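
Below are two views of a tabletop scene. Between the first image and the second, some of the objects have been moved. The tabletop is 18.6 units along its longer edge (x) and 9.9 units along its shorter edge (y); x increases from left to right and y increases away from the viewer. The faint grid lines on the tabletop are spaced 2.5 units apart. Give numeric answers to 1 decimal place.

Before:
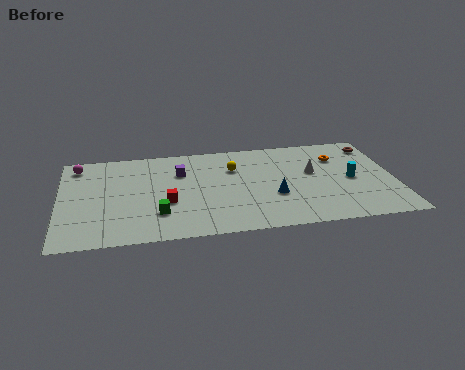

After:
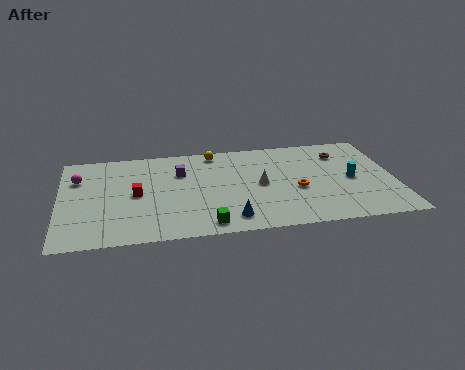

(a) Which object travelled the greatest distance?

the orange torus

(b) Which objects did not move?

the purple cube and the cyan cylinder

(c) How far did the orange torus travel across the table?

4.0

The orange torus moved from about (15.6, 7.2) to (13.1, 4.1), a distance of √(2.5² + 3.1²) ≈ 4.0.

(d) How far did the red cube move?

2.0

From (5.9, 3.8) to (4.2, 4.9), the red cube covered √(1.7² + 1.1²) ≈ 2.0 units.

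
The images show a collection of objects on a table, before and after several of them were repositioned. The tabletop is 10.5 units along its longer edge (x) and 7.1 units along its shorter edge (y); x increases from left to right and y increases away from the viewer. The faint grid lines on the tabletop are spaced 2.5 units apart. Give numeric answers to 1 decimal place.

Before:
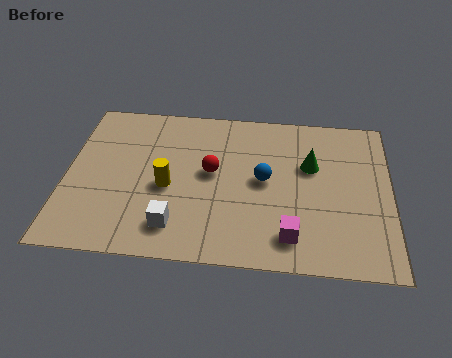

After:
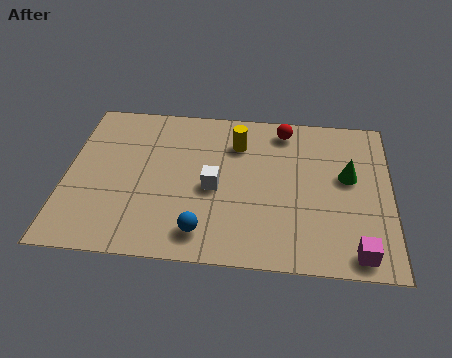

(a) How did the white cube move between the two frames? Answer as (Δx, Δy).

(1.2, 1.8)

The white cube started near (3.6, 1.4) and ended near (4.8, 3.2).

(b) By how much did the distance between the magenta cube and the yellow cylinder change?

+1.6

Before: roughly 4.4 units apart; after: 6.0. That's 1.6 units further apart.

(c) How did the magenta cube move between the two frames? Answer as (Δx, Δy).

(2.1, -0.5)

The magenta cube was at about (7.3, 1.3) and moved to about (9.4, 0.8).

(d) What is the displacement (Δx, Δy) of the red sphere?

(2.3, 2.2)

The red sphere started near (4.7, 3.9) and ended near (7.0, 6.1).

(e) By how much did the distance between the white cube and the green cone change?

-0.9

The distance was about 5.3 in the first image and 4.4 in the second, so they moved 0.9 units closer together.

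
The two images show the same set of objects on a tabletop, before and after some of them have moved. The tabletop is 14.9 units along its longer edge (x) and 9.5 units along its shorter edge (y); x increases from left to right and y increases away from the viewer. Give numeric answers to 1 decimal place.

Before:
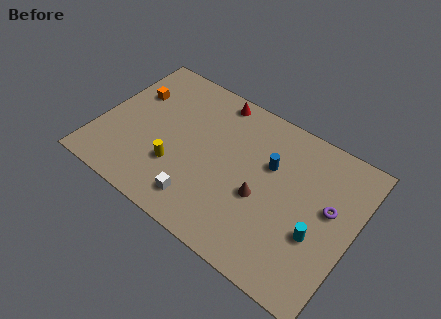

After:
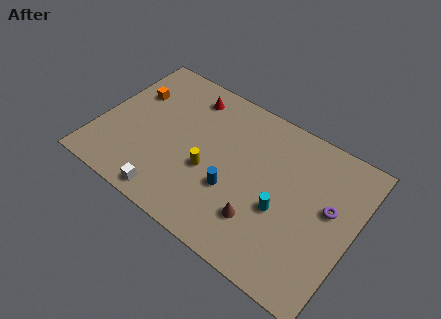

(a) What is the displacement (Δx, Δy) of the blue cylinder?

(-1.7, -2.7)

The blue cylinder started near (9.8, 6.1) and ended near (8.1, 3.4).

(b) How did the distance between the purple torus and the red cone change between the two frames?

+1.2

The distance was about 7.9 in the first image and 9.1 in the second, so they moved 1.2 units further apart.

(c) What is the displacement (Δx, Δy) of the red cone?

(-1.5, -0.6)

From the two frames, the red cone sits at roughly (6.1, 8.5) before and (4.6, 7.9) after.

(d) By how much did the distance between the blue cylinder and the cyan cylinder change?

-1.3

Before: roughly 4.1 units apart; after: 2.8. That's 1.3 units closer together.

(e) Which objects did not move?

the purple torus and the orange cube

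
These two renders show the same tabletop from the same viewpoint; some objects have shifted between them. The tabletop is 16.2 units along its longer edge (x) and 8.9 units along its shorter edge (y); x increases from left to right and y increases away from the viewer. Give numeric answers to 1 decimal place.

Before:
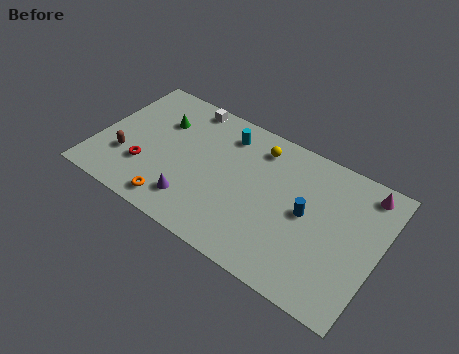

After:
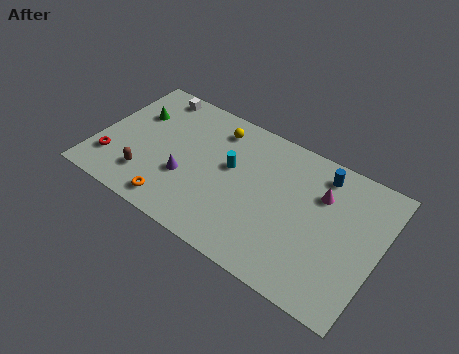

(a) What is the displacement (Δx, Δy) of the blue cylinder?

(0.4, 2.9)

From the two frames, the blue cylinder sits at roughly (12.1, 4.6) before and (12.5, 7.5) after.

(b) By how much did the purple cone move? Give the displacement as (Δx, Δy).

(-0.7, 1.3)

The purple cone was at about (6.0, 1.9) and moved to about (5.3, 3.2).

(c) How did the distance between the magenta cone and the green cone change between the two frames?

-0.9

The distance was about 11.8 in the first image and 10.9 in the second, so they moved 0.9 units closer together.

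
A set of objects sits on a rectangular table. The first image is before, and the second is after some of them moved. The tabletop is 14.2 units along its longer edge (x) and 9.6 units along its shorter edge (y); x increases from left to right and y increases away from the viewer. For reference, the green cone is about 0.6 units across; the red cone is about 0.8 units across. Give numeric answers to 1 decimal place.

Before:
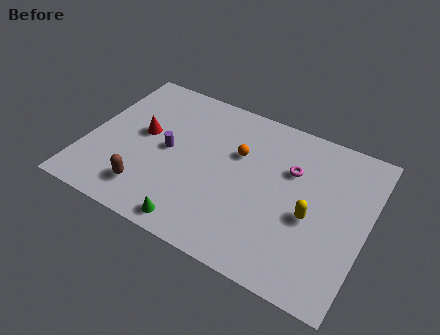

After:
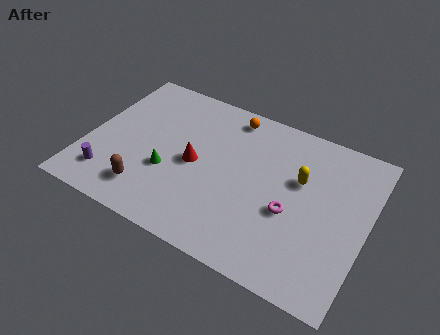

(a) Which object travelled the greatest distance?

the purple cylinder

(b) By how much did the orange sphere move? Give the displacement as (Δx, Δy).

(-0.7, 2.2)

From the two frames, the orange sphere sits at roughly (7.5, 6.2) before and (6.8, 8.4) after.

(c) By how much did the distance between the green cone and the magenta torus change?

-0.6

The distance was about 6.8 in the first image and 6.2 in the second, so they moved 0.6 units closer together.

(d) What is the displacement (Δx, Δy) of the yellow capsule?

(-0.8, 1.9)

The yellow capsule was at about (11.5, 4.1) and moved to about (10.7, 6.0).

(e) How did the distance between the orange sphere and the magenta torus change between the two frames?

+3.1

Before: roughly 2.7 units apart; after: 5.8. That's 3.1 units further apart.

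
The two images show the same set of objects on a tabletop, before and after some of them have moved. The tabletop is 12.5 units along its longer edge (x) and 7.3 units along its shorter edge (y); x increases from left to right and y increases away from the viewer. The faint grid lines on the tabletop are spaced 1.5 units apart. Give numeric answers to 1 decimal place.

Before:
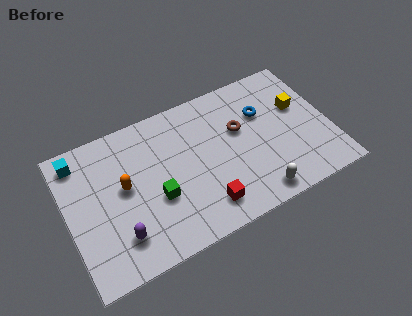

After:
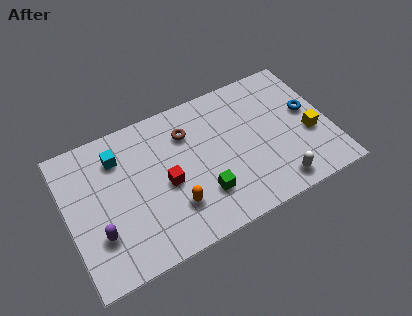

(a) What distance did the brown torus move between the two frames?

2.6

From (8.3, 4.5) to (5.9, 5.4), the brown torus covered √(2.4² + 0.9²) ≈ 2.6 units.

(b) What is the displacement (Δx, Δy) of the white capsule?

(1.0, 0.1)

From the two frames, the white capsule sits at roughly (8.6, 0.9) before and (9.6, 1.0) after.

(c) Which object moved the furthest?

the orange capsule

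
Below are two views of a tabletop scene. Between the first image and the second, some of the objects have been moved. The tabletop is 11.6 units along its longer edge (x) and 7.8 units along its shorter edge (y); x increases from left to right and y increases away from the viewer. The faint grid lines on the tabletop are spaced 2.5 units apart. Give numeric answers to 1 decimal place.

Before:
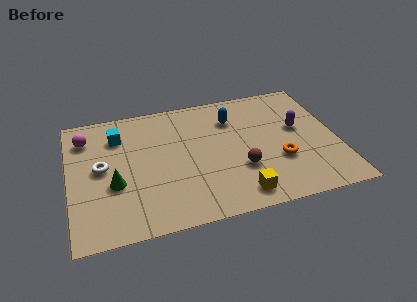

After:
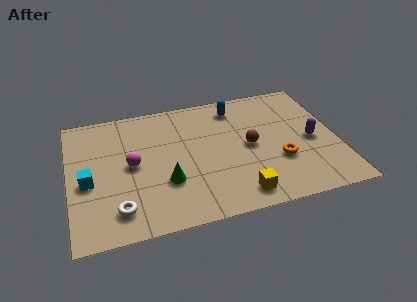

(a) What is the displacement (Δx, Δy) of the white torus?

(0.6, -2.6)

The white torus was at about (1.4, 4.1) and moved to about (2.0, 1.5).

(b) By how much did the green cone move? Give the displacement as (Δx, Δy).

(2.2, -0.4)

The green cone started near (1.9, 3.0) and ended near (4.1, 2.6).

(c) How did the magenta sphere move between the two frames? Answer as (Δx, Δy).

(1.9, -2.1)

The magenta sphere was at about (0.8, 6.1) and moved to about (2.7, 4.0).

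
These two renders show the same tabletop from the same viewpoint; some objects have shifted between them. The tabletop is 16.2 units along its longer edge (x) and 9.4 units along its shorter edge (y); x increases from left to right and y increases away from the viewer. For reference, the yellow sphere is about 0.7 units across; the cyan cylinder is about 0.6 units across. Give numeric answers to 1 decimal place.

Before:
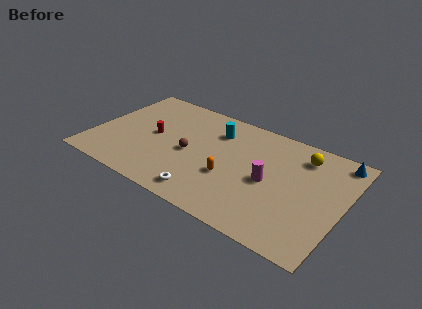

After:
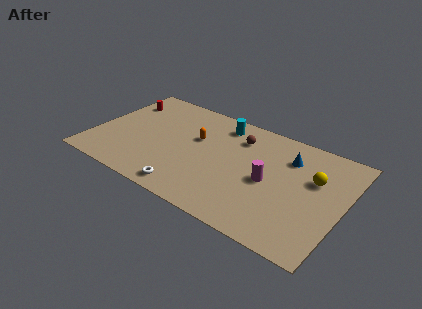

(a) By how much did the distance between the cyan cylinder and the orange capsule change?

-1.4

The distance was about 3.9 in the first image and 2.5 in the second, so they moved 1.4 units closer together.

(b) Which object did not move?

the magenta cylinder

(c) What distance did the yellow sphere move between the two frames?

1.9

From (13.2, 7.6) to (14.2, 6.0), the yellow sphere covered √(1.0² + 1.6²) ≈ 1.9 units.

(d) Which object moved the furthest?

the brown sphere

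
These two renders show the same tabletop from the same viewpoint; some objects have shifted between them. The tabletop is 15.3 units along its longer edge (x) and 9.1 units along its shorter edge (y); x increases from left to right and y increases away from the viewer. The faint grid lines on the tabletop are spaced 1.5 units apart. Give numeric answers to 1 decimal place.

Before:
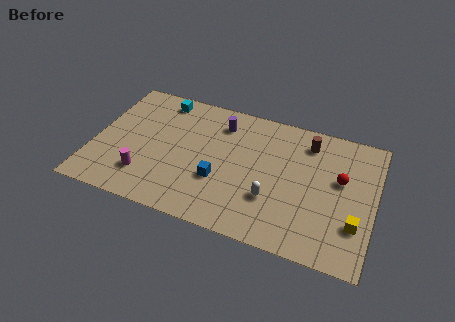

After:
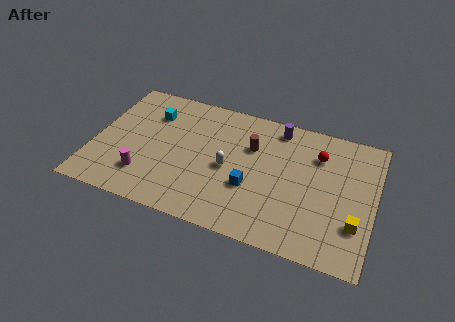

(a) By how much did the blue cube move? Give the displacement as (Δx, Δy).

(1.7, 0.1)

The blue cube started near (7.0, 3.2) and ended near (8.7, 3.3).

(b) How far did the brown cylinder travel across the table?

3.3

The brown cylinder was near (11.5, 7.4) before and (8.5, 6.1) after, so it travelled √(3.0² + 1.3²) ≈ 3.3 units.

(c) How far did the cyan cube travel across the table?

1.3

From (3.3, 7.9) to (2.9, 6.7), the cyan cube covered √(0.4² + 1.2²) ≈ 1.3 units.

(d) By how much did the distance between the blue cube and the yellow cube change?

-1.7

They were about 7.4 units apart before and 5.7 after — 1.7 units closer together.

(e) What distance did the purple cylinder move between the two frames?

3.2

The purple cylinder was near (6.7, 7.2) before and (9.8, 7.9) after, so it travelled √(3.1² + 0.7²) ≈ 3.2 units.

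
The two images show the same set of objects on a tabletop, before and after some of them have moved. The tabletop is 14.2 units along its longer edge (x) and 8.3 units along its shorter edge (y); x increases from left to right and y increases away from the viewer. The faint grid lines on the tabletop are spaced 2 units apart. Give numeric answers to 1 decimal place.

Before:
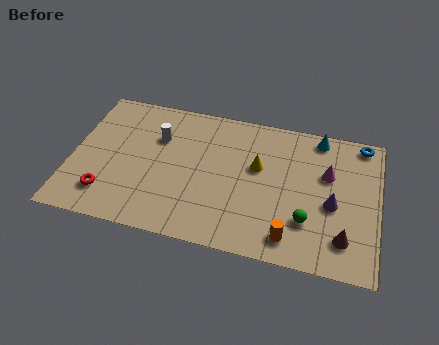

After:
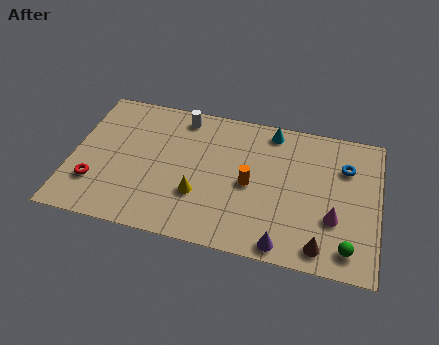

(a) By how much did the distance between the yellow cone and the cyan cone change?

+1.9

They were about 3.6 units apart before and 5.5 after — 1.9 units further apart.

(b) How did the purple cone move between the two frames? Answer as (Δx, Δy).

(-2.1, -2.8)

From the two frames, the purple cone sits at roughly (12.1, 3.6) before and (10.0, 0.8) after.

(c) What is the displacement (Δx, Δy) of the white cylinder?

(1.0, 1.5)

The white cylinder was at about (3.9, 5.7) and moved to about (4.9, 7.2).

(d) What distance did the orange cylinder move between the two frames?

3.3

From (10.3, 1.3) to (8.3, 3.9), the orange cylinder covered √(2.0² + 2.6²) ≈ 3.3 units.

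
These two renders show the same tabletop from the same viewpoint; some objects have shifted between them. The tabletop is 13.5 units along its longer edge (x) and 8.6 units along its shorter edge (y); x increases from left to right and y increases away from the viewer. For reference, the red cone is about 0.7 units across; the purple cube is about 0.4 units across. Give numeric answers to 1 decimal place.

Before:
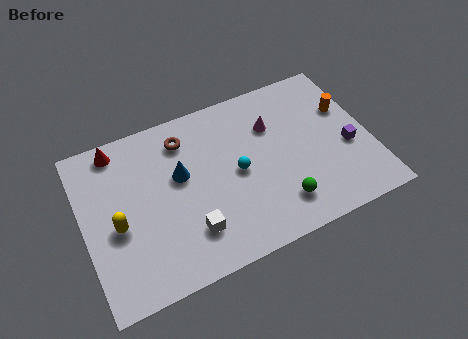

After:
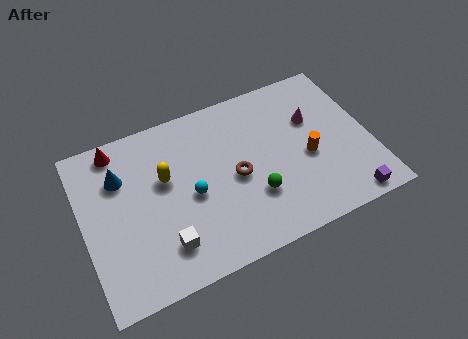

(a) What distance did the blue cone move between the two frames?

2.9

The blue cone moved from about (4.6, 5.1) to (1.9, 6.1), a distance of √(2.7² + 1.0²) ≈ 2.9.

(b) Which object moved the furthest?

the brown torus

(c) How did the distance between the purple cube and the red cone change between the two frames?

+0.9

Before: roughly 11.3 units apart; after: 12.2. That's 0.9 units further apart.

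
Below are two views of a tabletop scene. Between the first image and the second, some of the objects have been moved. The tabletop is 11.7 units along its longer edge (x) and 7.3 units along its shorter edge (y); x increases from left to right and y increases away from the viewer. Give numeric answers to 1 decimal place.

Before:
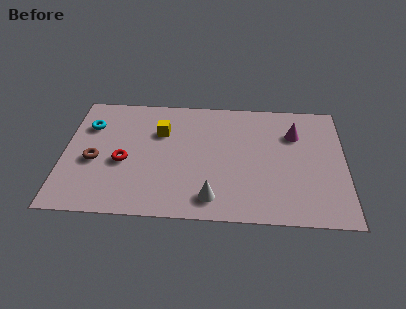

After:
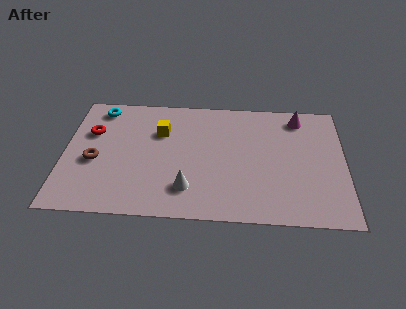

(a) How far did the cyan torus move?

1.2

The cyan torus moved from about (1.0, 5.2) to (1.4, 6.3), a distance of √(0.4² + 1.1²) ≈ 1.2.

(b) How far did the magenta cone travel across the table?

1.0

From (9.6, 5.2) to (9.8, 6.2), the magenta cone covered √(0.2² + 1.0²) ≈ 1.0 units.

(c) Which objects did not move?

the yellow cube and the brown torus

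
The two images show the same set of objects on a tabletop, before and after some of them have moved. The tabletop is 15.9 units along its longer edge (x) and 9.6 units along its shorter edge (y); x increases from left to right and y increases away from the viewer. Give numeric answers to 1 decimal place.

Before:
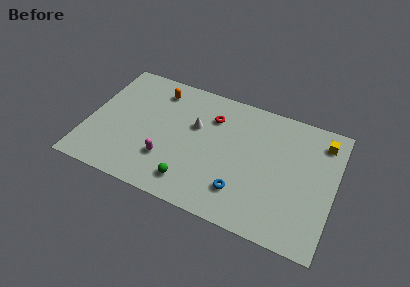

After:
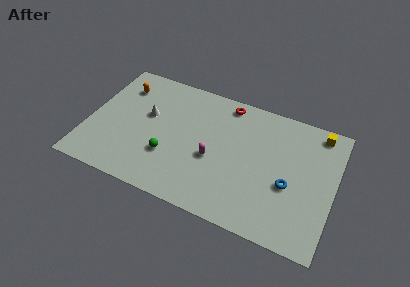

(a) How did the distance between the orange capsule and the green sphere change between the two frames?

-1.2

They were about 6.8 units apart before and 5.6 after — 1.2 units closer together.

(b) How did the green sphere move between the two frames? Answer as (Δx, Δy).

(-1.6, 1.4)

The green sphere started near (7.0, 1.7) and ended near (5.4, 3.1).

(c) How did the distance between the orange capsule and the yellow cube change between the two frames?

+2.0

They were about 10.8 units apart before and 12.8 after — 2.0 units further apart.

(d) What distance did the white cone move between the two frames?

3.1

From (6.8, 6.0) to (3.7, 5.7), the white cone covered √(3.1² + 0.3²) ≈ 3.1 units.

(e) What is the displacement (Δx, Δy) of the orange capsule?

(-2.3, -0.5)

The orange capsule started near (4.1, 7.9) and ended near (1.8, 7.4).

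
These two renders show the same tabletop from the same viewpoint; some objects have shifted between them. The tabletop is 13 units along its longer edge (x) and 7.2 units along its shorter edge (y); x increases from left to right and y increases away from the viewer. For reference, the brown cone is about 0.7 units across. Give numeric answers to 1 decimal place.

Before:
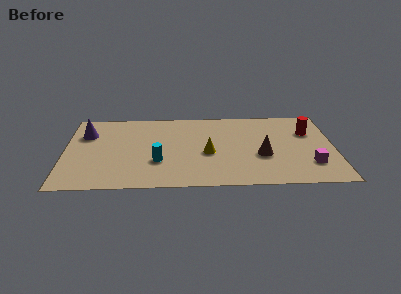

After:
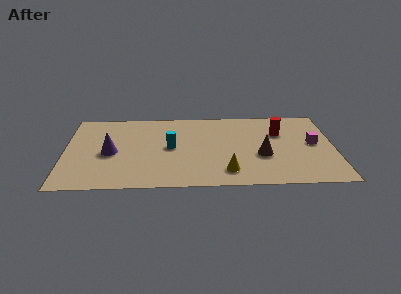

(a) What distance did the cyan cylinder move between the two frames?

1.4

The cyan cylinder was near (4.5, 2.4) before and (5.1, 3.7) after, so it travelled √(0.6² + 1.3²) ≈ 1.4 units.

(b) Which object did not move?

the brown cone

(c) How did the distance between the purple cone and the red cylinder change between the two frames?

-2.4

Before: roughly 10.8 units apart; after: 8.4. That's 2.4 units closer together.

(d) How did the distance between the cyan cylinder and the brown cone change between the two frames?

-0.5

The distance was about 5.0 in the first image and 4.5 in the second, so they moved 0.5 units closer together.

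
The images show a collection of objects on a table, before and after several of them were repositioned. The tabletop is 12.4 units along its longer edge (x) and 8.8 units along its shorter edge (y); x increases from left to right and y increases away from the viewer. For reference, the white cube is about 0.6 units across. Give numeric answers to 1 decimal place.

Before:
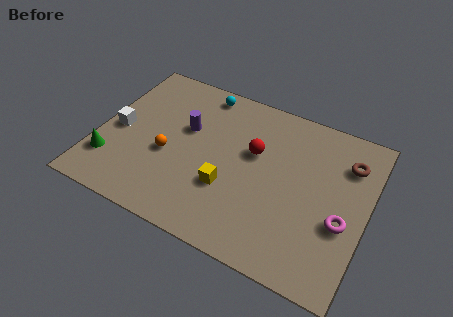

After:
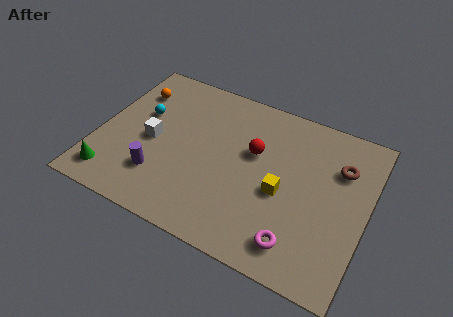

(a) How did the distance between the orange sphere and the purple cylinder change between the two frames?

+2.8

Before: roughly 1.9 units apart; after: 4.7. That's 2.8 units further apart.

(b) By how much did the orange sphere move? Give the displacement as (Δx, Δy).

(-2.1, 3.0)

From the two frames, the orange sphere sits at roughly (3.3, 3.6) before and (1.2, 6.6) after.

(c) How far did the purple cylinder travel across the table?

3.2

The purple cylinder moved from about (3.9, 5.4) to (3.1, 2.3), a distance of √(0.8² + 3.1²) ≈ 3.2.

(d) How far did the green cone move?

0.8

The green cone moved from about (0.8, 2.2) to (1.0, 1.4), a distance of √(0.2² + 0.8²) ≈ 0.8.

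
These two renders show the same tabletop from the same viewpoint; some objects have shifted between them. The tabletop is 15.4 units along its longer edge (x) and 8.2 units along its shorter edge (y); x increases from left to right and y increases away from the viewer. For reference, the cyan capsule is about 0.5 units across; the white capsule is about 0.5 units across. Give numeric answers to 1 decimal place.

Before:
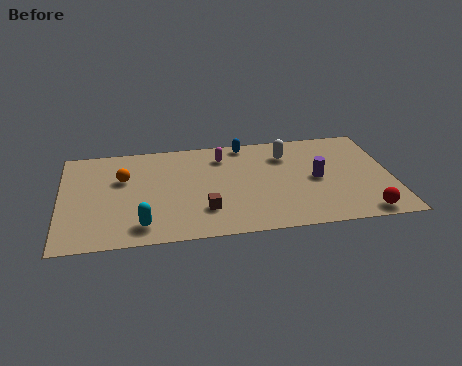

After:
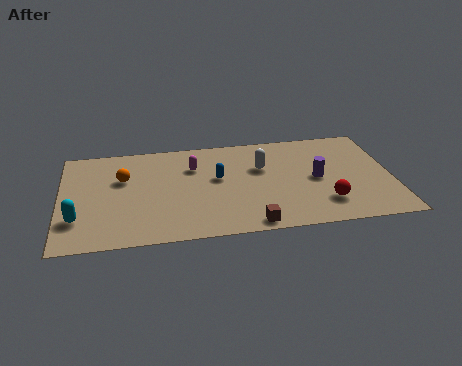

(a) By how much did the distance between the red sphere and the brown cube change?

-3.7

The distance was about 7.4 in the first image and 3.7 in the second, so they moved 3.7 units closer together.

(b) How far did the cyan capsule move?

3.0

From (3.7, 1.4) to (0.8, 2.3), the cyan capsule covered √(2.9² + 0.9²) ≈ 3.0 units.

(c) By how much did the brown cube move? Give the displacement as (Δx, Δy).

(2.1, -1.4)

From the two frames, the brown cube sits at roughly (6.6, 2.2) before and (8.7, 0.8) after.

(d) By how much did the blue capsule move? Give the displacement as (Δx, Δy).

(-1.4, -2.7)

The blue capsule started near (8.7, 7.4) and ended near (7.3, 4.7).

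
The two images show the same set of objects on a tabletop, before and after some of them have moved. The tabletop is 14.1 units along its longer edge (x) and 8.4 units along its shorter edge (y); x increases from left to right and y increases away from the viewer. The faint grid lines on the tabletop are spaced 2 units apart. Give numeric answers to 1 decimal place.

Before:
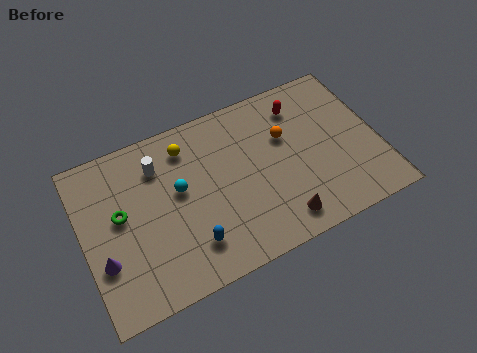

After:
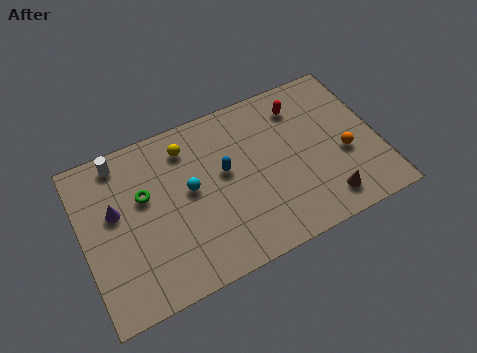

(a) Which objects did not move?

the red capsule and the yellow sphere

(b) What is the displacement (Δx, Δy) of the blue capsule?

(2.0, 2.9)

From the two frames, the blue capsule sits at roughly (4.8, 1.9) before and (6.8, 4.8) after.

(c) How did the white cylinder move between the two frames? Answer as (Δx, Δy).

(-1.7, 1.0)

From the two frames, the white cylinder sits at roughly (3.8, 6.4) before and (2.1, 7.4) after.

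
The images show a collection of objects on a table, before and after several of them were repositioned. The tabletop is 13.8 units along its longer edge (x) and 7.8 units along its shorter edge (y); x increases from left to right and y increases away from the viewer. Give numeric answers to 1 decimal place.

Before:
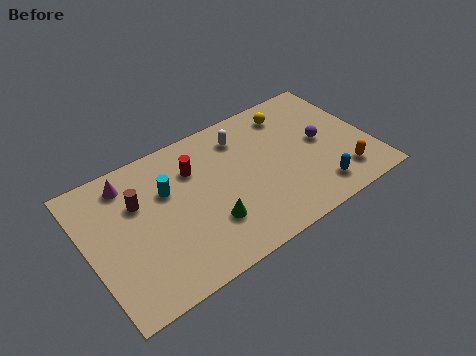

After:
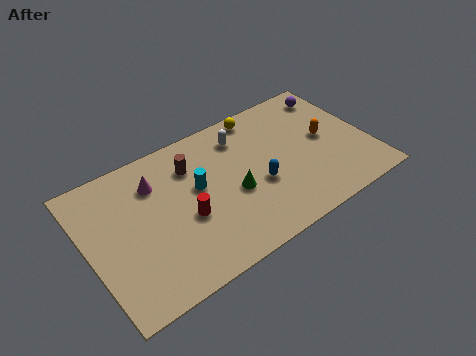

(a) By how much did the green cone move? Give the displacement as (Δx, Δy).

(1.4, 1.0)

The green cone was at about (5.6, 2.3) and moved to about (7.0, 3.3).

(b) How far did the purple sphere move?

2.8

From (11.5, 4.0) to (12.7, 6.5), the purple sphere covered √(1.2² + 2.5²) ≈ 2.8 units.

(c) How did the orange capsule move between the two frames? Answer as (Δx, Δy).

(-0.3, 2.5)

From the two frames, the orange capsule sits at roughly (12.1, 1.6) before and (11.8, 4.1) after.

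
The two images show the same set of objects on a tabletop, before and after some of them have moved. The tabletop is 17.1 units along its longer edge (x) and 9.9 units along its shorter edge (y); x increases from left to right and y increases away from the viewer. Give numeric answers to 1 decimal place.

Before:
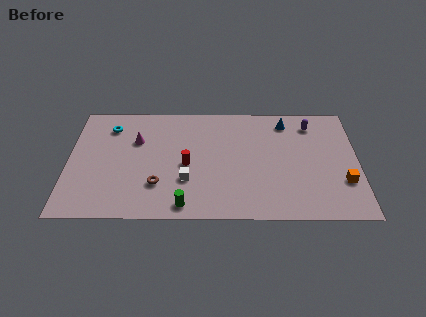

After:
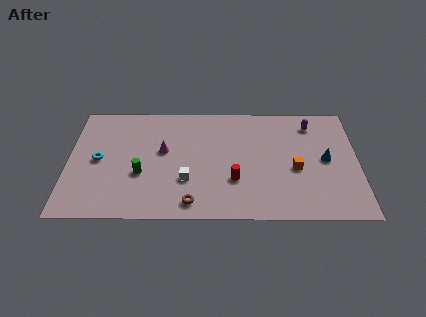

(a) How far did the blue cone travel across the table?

4.0

From (12.9, 8.3) to (15.2, 5.0), the blue cone covered √(2.3² + 3.3²) ≈ 4.0 units.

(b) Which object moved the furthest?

the blue cone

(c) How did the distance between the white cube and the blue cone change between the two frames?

+0.6

They were about 7.8 units apart before and 8.4 after — 0.6 units further apart.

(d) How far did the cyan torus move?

3.0

From (2.4, 7.8) to (1.8, 4.9), the cyan torus covered √(0.6² + 2.9²) ≈ 3.0 units.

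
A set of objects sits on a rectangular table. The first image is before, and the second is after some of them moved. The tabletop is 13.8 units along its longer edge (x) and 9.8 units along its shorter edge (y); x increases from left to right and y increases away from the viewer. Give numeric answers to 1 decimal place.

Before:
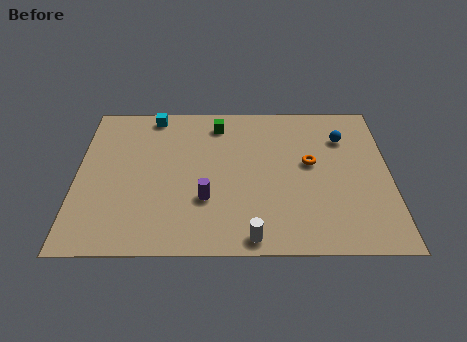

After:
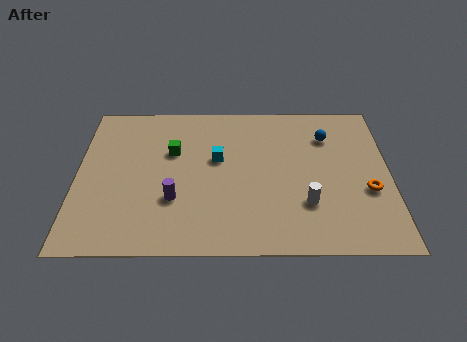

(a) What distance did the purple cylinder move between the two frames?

1.4

The purple cylinder moved from about (5.7, 3.2) to (4.3, 3.2), a distance of √(1.4² + 0.0²) ≈ 1.4.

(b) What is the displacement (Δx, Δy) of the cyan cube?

(2.9, -3.0)

The cyan cube started near (3.3, 8.8) and ended near (6.2, 5.8).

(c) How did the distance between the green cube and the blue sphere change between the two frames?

+1.3

They were about 5.7 units apart before and 7.0 after — 1.3 units further apart.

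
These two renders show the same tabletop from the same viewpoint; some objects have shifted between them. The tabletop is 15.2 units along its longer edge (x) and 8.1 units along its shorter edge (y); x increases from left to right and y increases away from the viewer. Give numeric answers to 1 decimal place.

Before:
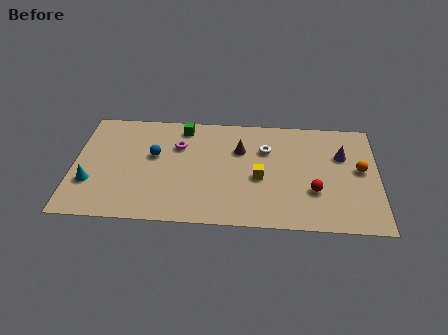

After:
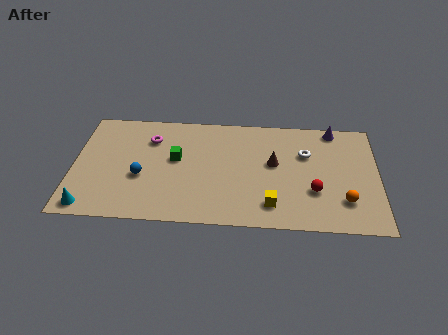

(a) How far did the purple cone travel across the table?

1.9

The purple cone moved from about (13.4, 5.4) to (13.0, 7.3), a distance of √(0.4² + 1.9²) ≈ 1.9.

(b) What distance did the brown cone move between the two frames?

1.9

From (8.3, 5.5) to (10.0, 4.6), the brown cone covered √(1.7² + 0.9²) ≈ 1.9 units.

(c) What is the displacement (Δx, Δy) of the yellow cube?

(0.6, -1.9)

The yellow cube started near (9.3, 3.5) and ended near (9.9, 1.6).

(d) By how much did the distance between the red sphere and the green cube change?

-0.7

They were about 7.9 units apart before and 7.2 after — 0.7 units closer together.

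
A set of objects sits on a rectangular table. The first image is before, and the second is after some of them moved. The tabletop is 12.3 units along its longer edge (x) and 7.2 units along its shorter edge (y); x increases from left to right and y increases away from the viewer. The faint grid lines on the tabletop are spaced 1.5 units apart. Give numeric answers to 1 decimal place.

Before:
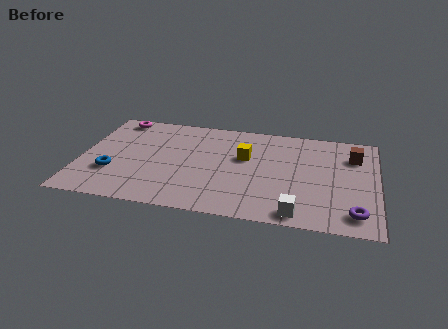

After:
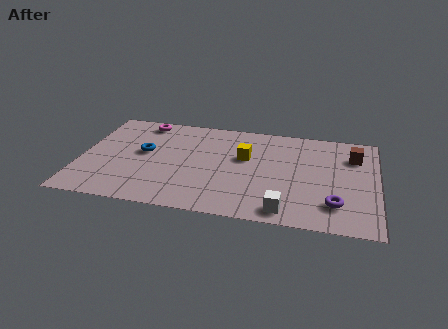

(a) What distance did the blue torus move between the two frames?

2.1

The blue torus moved from about (1.4, 2.3) to (2.6, 4.0), a distance of √(1.2² + 1.7²) ≈ 2.1.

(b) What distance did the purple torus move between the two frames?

0.9

The purple torus moved from about (11.4, 1.2) to (10.6, 1.7), a distance of √(0.8² + 0.5²) ≈ 0.9.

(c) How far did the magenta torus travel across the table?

1.1

From (1.3, 6.4) to (2.4, 6.3), the magenta torus covered √(1.1² + 0.1²) ≈ 1.1 units.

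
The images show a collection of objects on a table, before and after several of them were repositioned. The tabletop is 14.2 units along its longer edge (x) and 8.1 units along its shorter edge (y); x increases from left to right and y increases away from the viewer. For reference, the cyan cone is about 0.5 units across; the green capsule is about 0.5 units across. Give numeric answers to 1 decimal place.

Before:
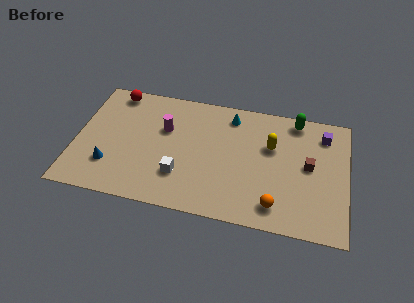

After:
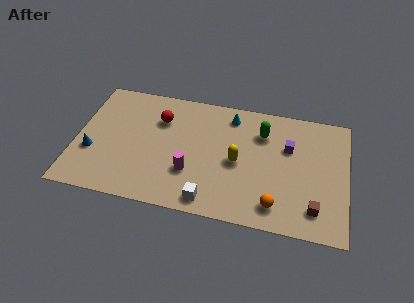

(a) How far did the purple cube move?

2.2

The purple cube moved from about (12.9, 6.5) to (11.1, 5.3), a distance of √(1.8² + 1.2²) ≈ 2.2.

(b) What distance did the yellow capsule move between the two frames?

2.2

From (10.2, 5.2) to (8.5, 3.8), the yellow capsule covered √(1.7² + 1.4²) ≈ 2.2 units.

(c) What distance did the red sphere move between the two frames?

2.9

From (1.8, 7.2) to (4.3, 5.8), the red sphere covered √(2.5² + 1.4²) ≈ 2.9 units.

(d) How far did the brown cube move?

2.7

From (12.2, 4.3) to (12.6, 1.6), the brown cube covered √(0.4² + 2.7²) ≈ 2.7 units.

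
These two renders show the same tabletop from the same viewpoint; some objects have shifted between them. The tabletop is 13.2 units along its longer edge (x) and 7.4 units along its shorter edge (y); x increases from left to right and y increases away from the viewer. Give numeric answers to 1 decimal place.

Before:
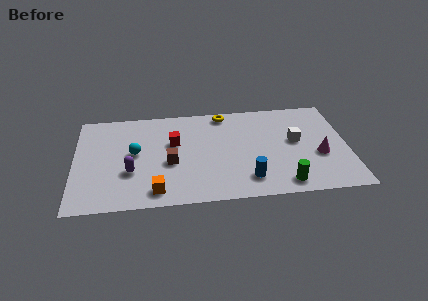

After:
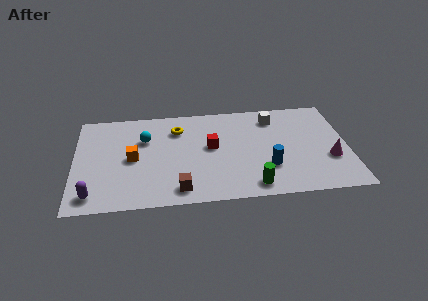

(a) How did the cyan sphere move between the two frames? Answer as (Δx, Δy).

(0.5, 1.0)

From the two frames, the cyan sphere sits at roughly (2.9, 4.0) before and (3.4, 5.0) after.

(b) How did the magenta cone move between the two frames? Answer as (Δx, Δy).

(0.5, -0.3)

The magenta cone was at about (11.8, 2.9) and moved to about (12.3, 2.6).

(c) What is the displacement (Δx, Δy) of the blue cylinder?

(1.0, 0.8)

The blue cylinder was at about (8.3, 1.5) and moved to about (9.3, 2.3).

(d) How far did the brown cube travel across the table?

2.0

The brown cube moved from about (4.6, 3.1) to (5.0, 1.1), a distance of √(0.4² + 2.0²) ≈ 2.0.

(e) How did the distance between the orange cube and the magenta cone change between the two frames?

+1.5

Before: roughly 8.1 units apart; after: 9.6. That's 1.5 units further apart.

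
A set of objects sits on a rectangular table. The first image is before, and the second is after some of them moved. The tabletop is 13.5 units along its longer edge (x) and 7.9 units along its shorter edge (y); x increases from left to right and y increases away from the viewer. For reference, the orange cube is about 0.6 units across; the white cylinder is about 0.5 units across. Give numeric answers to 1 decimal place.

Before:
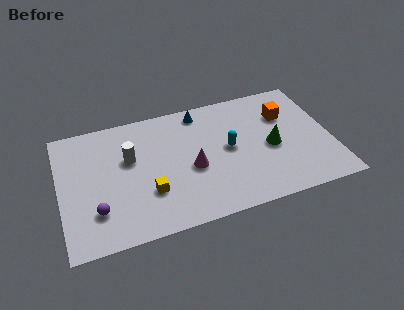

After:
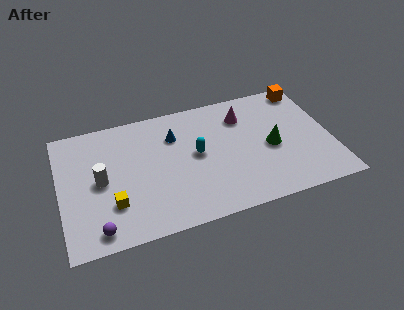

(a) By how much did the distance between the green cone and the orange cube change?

+1.9

The distance was about 2.1 in the first image and 4.0 in the second, so they moved 1.9 units further apart.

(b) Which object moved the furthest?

the magenta cone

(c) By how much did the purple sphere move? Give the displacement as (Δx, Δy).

(0.0, -1.1)

From the two frames, the purple sphere sits at roughly (1.7, 2.1) before and (1.7, 1.0) after.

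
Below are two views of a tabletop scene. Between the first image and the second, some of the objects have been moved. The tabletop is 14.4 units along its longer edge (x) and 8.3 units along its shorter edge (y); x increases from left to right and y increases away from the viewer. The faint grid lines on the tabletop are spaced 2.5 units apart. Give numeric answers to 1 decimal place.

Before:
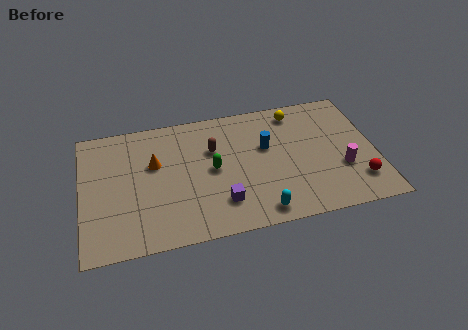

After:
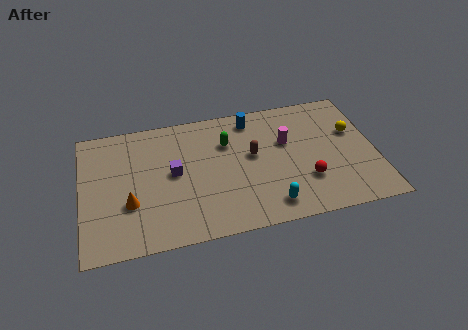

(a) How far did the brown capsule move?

2.1

The brown capsule was near (6.5, 5.5) before and (8.4, 4.7) after, so it travelled √(1.9² + 0.8²) ≈ 2.1 units.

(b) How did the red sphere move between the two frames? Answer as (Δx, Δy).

(-2.5, 0.6)

The red sphere started near (13.4, 1.9) and ended near (10.9, 2.5).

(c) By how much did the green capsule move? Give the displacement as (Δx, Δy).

(0.8, 1.6)

The green capsule was at about (6.4, 4.2) and moved to about (7.2, 5.8).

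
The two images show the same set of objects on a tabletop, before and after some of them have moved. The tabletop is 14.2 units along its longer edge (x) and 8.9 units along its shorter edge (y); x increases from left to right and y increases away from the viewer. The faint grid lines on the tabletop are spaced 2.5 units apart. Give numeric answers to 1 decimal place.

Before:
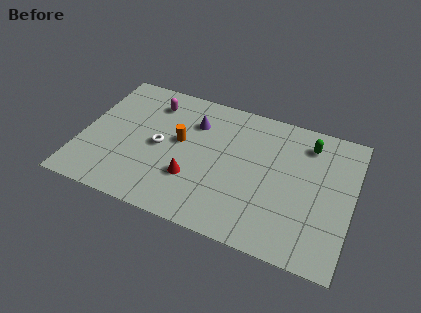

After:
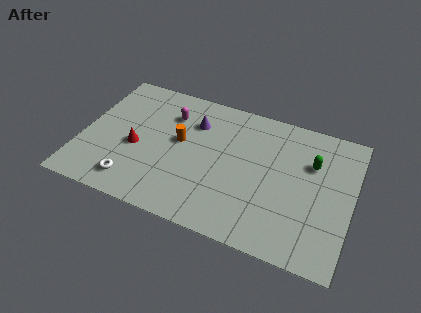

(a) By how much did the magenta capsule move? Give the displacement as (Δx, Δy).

(1.0, -0.5)

The magenta capsule was at about (3.4, 7.1) and moved to about (4.4, 6.6).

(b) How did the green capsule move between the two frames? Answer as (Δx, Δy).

(0.3, -1.2)

From the two frames, the green capsule sits at roughly (11.7, 7.2) before and (12.0, 6.0) after.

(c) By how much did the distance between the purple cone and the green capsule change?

+0.3

The distance was about 6.0 in the first image and 6.3 in the second, so they moved 0.3 units further apart.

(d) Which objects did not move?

the purple cone and the orange cylinder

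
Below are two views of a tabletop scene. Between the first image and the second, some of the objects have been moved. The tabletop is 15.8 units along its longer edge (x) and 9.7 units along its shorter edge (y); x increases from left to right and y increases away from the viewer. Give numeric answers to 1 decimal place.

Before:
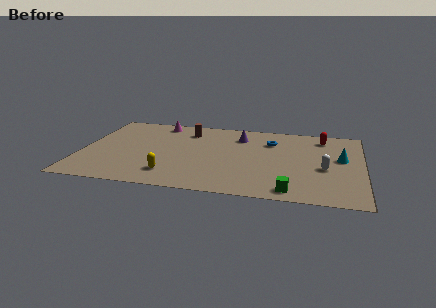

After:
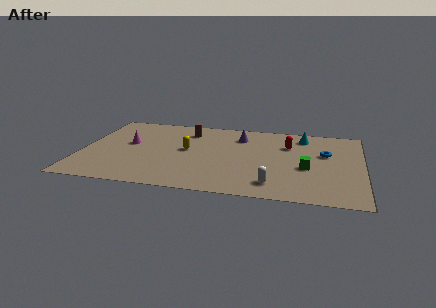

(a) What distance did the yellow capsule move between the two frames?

3.3

The yellow capsule moved from about (5.2, 2.0) to (5.9, 5.2), a distance of √(0.7² + 3.2²) ≈ 3.3.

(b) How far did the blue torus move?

3.3

The blue torus was near (10.6, 7.1) before and (13.7, 6.0) after, so it travelled √(3.1² + 1.1²) ≈ 3.3 units.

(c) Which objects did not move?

the brown cylinder and the purple cone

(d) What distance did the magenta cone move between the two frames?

3.4

The magenta cone was near (4.1, 8.5) before and (2.6, 5.5) after, so it travelled √(1.5² + 3.0²) ≈ 3.4 units.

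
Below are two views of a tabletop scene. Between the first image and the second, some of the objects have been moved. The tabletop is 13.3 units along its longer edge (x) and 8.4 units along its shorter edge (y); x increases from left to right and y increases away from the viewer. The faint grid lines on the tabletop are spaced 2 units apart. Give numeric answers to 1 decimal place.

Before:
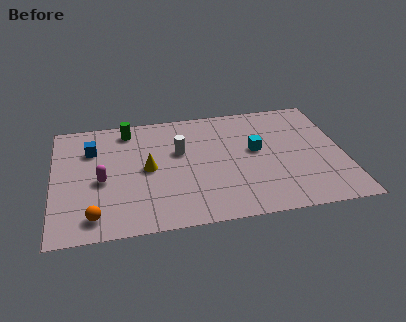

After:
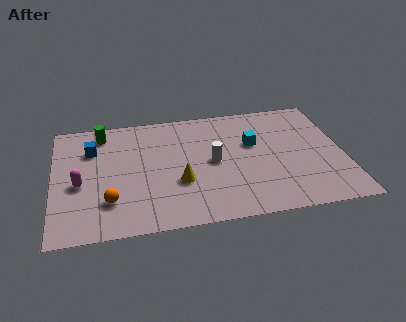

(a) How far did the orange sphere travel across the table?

1.1

The orange sphere was near (1.8, 1.3) before and (2.5, 2.2) after, so it travelled √(0.7² + 0.9²) ≈ 1.1 units.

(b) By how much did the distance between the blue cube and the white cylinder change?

+1.7

Before: roughly 4.1 units apart; after: 5.8. That's 1.7 units further apart.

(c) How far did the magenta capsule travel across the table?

1.0

The magenta capsule was near (2.2, 3.7) before and (1.2, 3.6) after, so it travelled √(1.0² + 0.1²) ≈ 1.0 units.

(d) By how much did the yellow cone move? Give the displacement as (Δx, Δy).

(1.4, -1.2)

From the two frames, the yellow cone sits at roughly (4.3, 4.2) before and (5.7, 3.0) after.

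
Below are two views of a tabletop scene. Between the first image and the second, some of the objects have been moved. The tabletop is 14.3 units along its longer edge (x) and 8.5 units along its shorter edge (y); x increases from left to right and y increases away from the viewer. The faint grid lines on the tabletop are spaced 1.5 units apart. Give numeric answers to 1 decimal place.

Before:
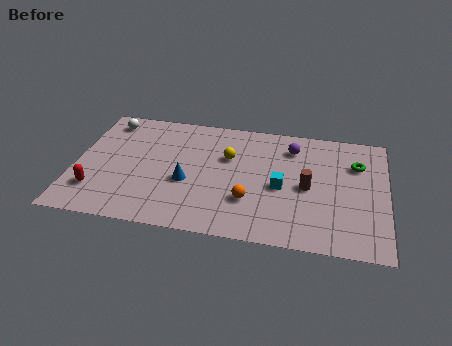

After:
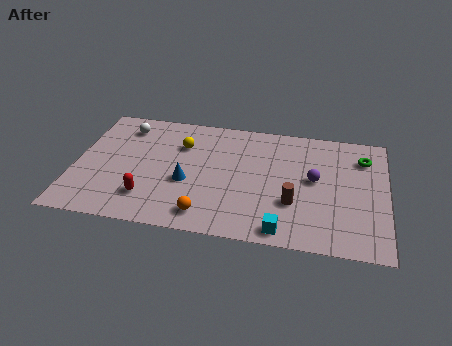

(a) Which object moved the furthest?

the cyan cube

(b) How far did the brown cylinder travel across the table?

1.3

From (10.7, 4.0) to (10.1, 2.8), the brown cylinder covered √(0.6² + 1.2²) ≈ 1.3 units.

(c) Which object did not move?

the blue cone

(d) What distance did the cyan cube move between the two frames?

2.9

The cyan cube was near (9.5, 3.8) before and (9.7, 0.9) after, so it travelled √(0.2² + 2.9²) ≈ 2.9 units.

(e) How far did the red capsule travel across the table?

2.4

From (1.1, 2.1) to (3.5, 2.0), the red capsule covered √(2.4² + 0.1²) ≈ 2.4 units.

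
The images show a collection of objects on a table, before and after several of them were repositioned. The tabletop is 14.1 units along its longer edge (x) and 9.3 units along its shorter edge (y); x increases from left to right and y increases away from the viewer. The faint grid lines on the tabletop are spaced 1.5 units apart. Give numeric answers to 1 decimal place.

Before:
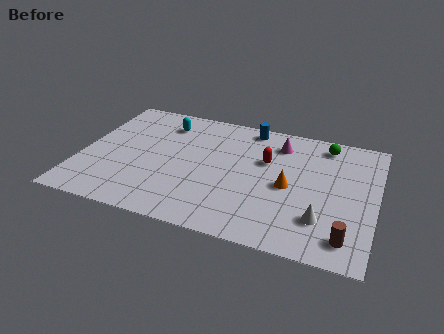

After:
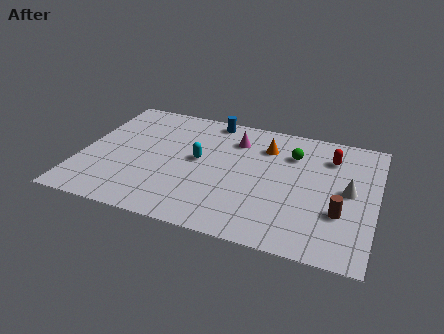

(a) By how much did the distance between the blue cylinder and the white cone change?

+0.7

The distance was about 7.1 in the first image and 7.8 in the second, so they moved 0.7 units further apart.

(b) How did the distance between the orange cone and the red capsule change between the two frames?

+1.1

Before: roughly 2.0 units apart; after: 3.1. That's 1.1 units further apart.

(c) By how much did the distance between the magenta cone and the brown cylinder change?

-0.3

The distance was about 6.9 in the first image and 6.6 in the second, so they moved 0.3 units closer together.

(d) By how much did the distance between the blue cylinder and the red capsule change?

+3.4

The distance was about 2.6 in the first image and 6.0 in the second, so they moved 3.4 units further apart.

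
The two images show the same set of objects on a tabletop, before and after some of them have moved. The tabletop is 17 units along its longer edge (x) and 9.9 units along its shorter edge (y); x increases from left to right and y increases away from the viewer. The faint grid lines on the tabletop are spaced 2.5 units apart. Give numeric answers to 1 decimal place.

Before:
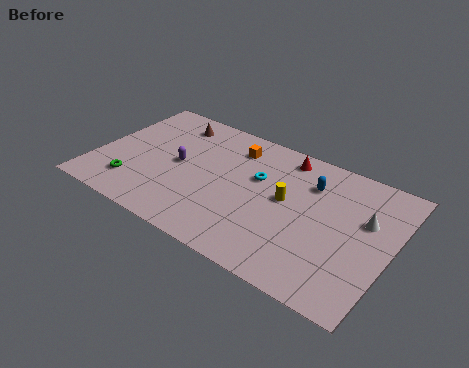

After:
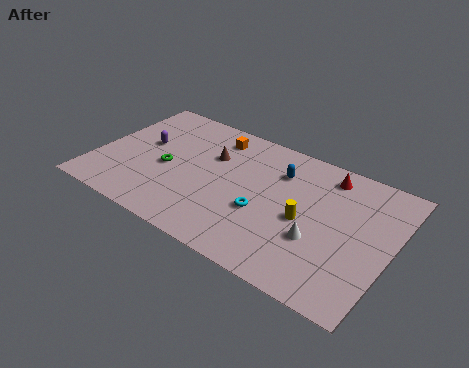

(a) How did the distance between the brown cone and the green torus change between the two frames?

-2.9

They were about 6.1 units apart before and 3.2 after — 2.9 units closer together.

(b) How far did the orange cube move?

1.2

From (7.5, 7.9) to (6.3, 8.2), the orange cube covered √(1.2² + 0.3²) ≈ 1.2 units.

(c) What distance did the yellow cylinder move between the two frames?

1.5

From (11.0, 5.4) to (12.2, 4.5), the yellow cylinder covered √(1.2² + 0.9²) ≈ 1.5 units.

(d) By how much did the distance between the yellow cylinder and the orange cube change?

+2.7

The distance was about 4.3 in the first image and 7.0 in the second, so they moved 2.7 units further apart.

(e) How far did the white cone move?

3.5

The white cone was near (15.4, 6.2) before and (13.1, 3.5) after, so it travelled √(2.3² + 2.7²) ≈ 3.5 units.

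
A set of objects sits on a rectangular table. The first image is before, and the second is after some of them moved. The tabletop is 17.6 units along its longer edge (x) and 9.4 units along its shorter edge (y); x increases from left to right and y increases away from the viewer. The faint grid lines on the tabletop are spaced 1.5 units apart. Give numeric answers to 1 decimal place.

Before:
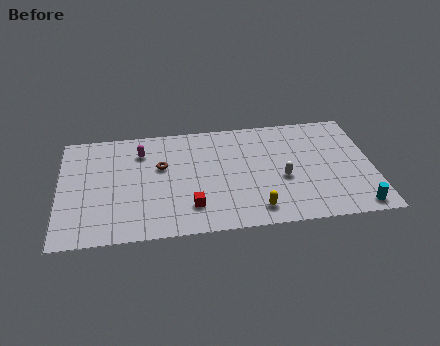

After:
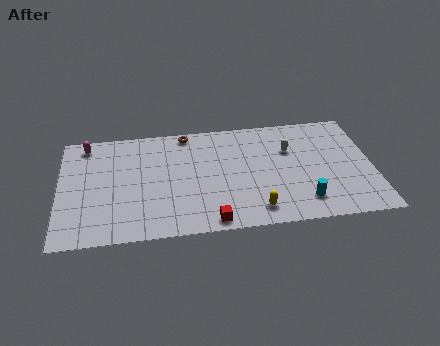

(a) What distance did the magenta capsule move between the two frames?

3.3

The magenta capsule was near (4.6, 7.2) before and (1.5, 8.2) after, so it travelled √(3.1² + 1.0²) ≈ 3.3 units.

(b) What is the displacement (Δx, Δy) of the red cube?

(1.1, -1.3)

The red cube started near (7.3, 2.2) and ended near (8.4, 0.9).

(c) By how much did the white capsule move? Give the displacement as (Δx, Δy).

(0.5, 2.4)

The white capsule started near (12.5, 3.9) and ended near (13.0, 6.3).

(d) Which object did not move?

the yellow capsule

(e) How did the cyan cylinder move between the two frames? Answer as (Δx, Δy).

(-2.9, 0.9)

From the two frames, the cyan cylinder sits at roughly (16.5, 1.0) before and (13.6, 1.9) after.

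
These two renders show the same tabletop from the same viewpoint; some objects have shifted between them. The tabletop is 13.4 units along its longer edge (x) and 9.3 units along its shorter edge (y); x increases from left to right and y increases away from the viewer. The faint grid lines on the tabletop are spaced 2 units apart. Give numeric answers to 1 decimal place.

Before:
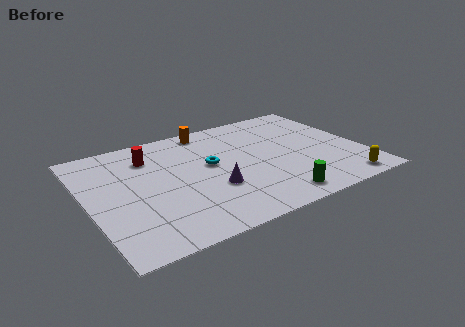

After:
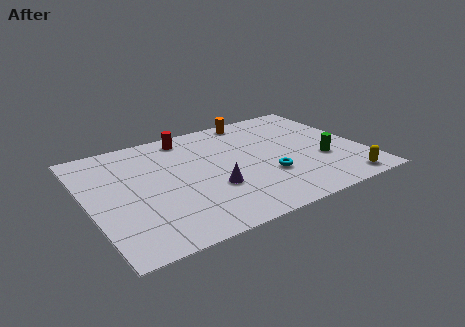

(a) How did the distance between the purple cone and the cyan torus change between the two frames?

+0.7

Before: roughly 2.0 units apart; after: 2.7. That's 0.7 units further apart.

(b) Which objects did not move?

the yellow capsule and the purple cone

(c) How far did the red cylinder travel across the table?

2.2

The red cylinder was near (3.3, 7.1) before and (5.3, 8.1) after, so it travelled √(2.0² + 1.0²) ≈ 2.2 units.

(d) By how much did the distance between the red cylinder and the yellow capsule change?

-0.8

The distance was about 10.5 in the first image and 9.7 in the second, so they moved 0.8 units closer together.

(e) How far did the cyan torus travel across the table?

3.3

From (6.0, 5.2) to (8.5, 3.1), the cyan torus covered √(2.5² + 2.1²) ≈ 3.3 units.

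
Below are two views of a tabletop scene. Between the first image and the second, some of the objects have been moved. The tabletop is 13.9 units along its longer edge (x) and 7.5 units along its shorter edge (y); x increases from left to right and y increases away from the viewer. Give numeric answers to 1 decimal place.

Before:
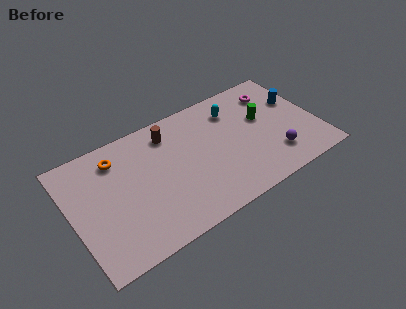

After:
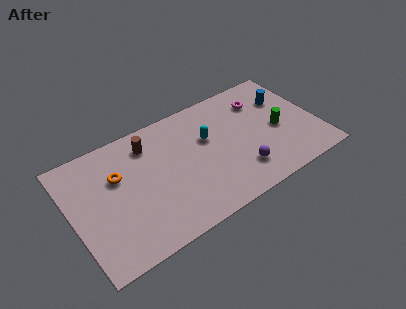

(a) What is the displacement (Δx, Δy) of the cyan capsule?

(-1.7, -1.1)

The cyan capsule was at about (9.5, 5.8) and moved to about (7.8, 4.7).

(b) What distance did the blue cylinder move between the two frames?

0.7

The blue cylinder moved from about (13.0, 4.8) to (12.4, 5.2), a distance of √(0.6² + 0.4²) ≈ 0.7.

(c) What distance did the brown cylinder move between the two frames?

1.2

The brown cylinder moved from about (5.8, 6.1) to (4.6, 6.0), a distance of √(1.2² + 0.1²) ≈ 1.2.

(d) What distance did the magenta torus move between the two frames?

0.8

The magenta torus was near (11.9, 5.9) before and (11.1, 5.7) after, so it travelled √(0.8² + 0.2²) ≈ 0.8 units.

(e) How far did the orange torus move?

1.1

The orange torus moved from about (2.8, 6.0) to (2.7, 4.9), a distance of √(0.1² + 1.1²) ≈ 1.1.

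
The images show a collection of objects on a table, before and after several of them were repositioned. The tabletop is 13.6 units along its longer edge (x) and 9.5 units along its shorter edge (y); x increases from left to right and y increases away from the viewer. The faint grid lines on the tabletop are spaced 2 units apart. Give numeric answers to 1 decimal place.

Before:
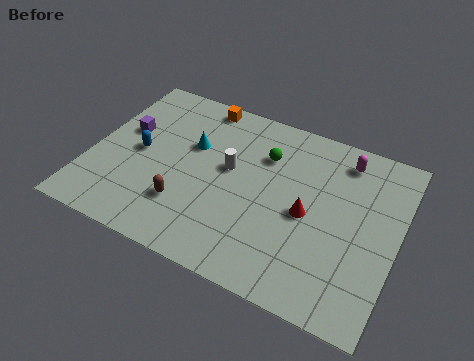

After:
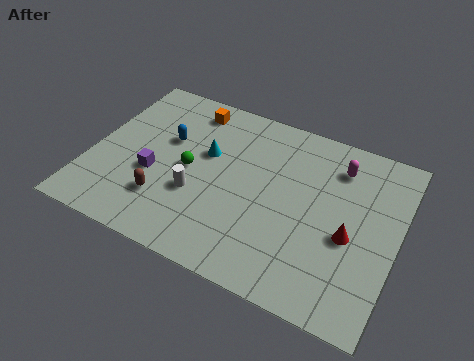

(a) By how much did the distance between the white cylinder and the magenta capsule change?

+1.6

The distance was about 5.5 in the first image and 7.1 in the second, so they moved 1.6 units further apart.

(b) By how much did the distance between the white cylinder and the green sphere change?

-0.7

Before: roughly 2.0 units apart; after: 1.3. That's 0.7 units closer together.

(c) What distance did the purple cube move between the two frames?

2.6

The purple cube was near (1.3, 5.7) before and (2.9, 3.7) after, so it travelled √(1.6² + 2.0²) ≈ 2.6 units.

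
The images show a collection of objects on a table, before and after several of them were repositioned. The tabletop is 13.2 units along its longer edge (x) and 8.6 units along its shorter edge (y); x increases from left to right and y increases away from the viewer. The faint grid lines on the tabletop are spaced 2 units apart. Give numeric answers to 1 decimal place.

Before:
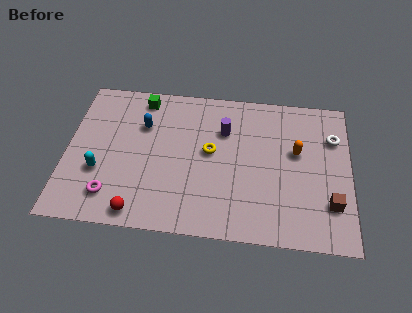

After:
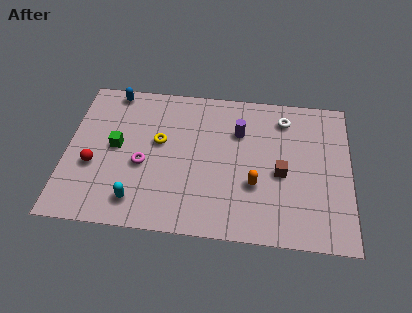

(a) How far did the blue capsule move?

2.4

The blue capsule was near (3.5, 5.9) before and (2.0, 7.8) after, so it travelled √(1.5² + 1.9²) ≈ 2.4 units.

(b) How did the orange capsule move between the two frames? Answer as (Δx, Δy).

(-1.9, -2.1)

From the two frames, the orange capsule sits at roughly (10.7, 5.1) before and (8.8, 3.0) after.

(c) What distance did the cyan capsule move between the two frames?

2.3

The cyan capsule moved from about (1.6, 3.0) to (3.4, 1.5), a distance of √(1.8² + 1.5²) ≈ 2.3.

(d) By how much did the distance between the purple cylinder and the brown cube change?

-3.2

The distance was about 6.2 in the first image and 3.0 in the second, so they moved 3.2 units closer together.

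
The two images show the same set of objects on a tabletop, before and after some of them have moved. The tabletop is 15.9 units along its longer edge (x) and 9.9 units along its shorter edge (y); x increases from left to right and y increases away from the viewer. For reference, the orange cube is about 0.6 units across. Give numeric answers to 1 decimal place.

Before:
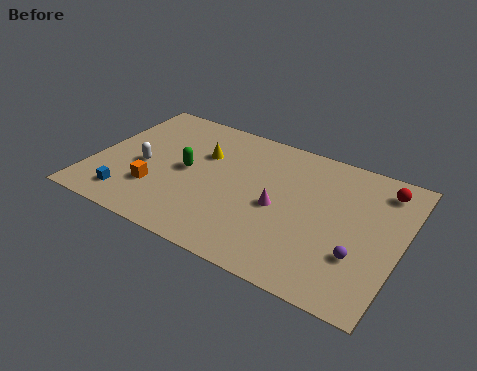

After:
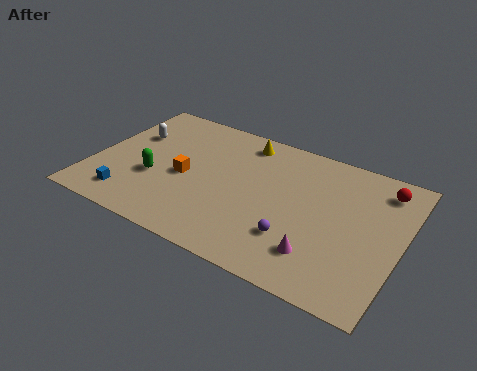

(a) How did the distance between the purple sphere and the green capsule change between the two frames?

-1.8

The distance was about 9.4 in the first image and 7.6 in the second, so they moved 1.8 units closer together.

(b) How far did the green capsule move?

2.0

The green capsule moved from about (4.8, 5.0) to (3.3, 3.7), a distance of √(1.5² + 1.3²) ≈ 2.0.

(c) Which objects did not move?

the blue cube and the red sphere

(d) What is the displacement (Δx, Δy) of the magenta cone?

(2.4, -2.2)

The magenta cone was at about (9.7, 4.5) and moved to about (12.1, 2.3).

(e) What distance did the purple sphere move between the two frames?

3.2

From (14.0, 3.1) to (10.8, 2.8), the purple sphere covered √(3.2² + 0.3²) ≈ 3.2 units.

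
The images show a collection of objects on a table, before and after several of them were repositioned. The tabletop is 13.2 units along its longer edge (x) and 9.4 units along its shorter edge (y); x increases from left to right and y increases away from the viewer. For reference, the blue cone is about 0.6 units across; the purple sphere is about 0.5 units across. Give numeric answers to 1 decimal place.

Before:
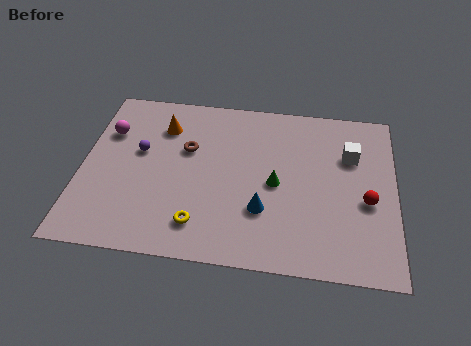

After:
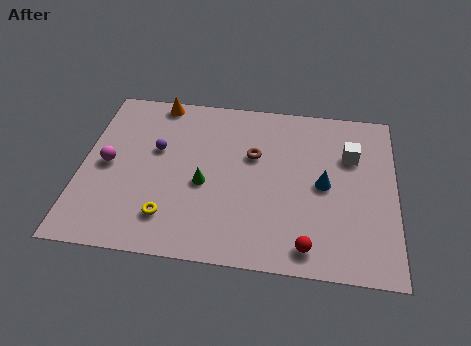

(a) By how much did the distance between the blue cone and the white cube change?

-2.9

The distance was about 5.0 in the first image and 2.1 in the second, so they moved 2.9 units closer together.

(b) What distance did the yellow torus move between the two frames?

1.3

From (5.1, 1.8) to (3.8, 2.0), the yellow torus covered √(1.3² + 0.2²) ≈ 1.3 units.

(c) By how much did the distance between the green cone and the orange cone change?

-0.5

Before: roughly 5.6 units apart; after: 5.1. That's 0.5 units closer together.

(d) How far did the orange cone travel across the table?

1.5

The orange cone was near (3.3, 7.1) before and (3.0, 8.6) after, so it travelled √(0.3² + 1.5²) ≈ 1.5 units.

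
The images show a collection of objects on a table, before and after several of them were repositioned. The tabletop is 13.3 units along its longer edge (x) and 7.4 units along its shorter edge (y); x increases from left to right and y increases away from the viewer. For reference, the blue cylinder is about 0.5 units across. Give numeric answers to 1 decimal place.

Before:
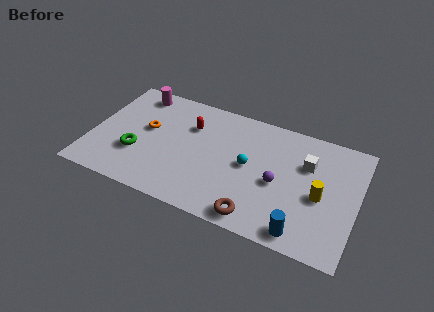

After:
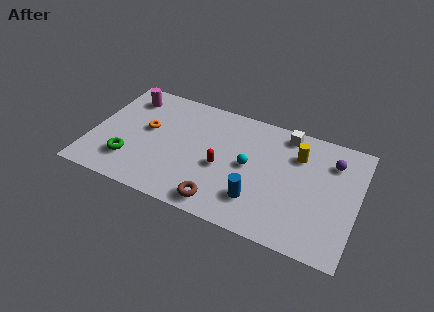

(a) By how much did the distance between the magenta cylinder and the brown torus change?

-1.4

Before: roughly 8.7 units apart; after: 7.3. That's 1.4 units closer together.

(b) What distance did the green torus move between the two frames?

0.7

The green torus was near (2.4, 2.5) before and (2.1, 1.9) after, so it travelled √(0.3² + 0.6²) ≈ 0.7 units.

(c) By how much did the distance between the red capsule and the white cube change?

-1.5

They were about 5.9 units apart before and 4.4 after — 1.5 units closer together.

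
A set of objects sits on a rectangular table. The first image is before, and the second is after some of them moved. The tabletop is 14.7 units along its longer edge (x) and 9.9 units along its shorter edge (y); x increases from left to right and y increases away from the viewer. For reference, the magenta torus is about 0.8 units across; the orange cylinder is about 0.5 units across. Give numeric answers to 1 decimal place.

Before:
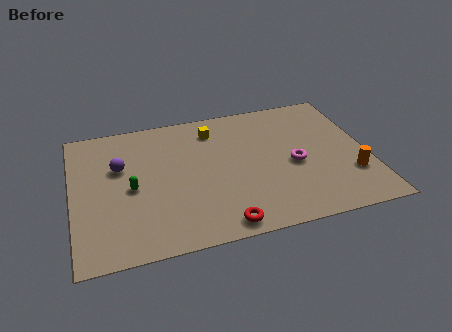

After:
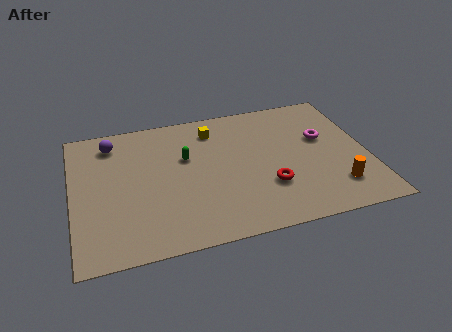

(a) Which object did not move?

the yellow cube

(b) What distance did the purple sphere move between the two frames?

1.9

The purple sphere moved from about (2.4, 6.3) to (2.1, 8.2), a distance of √(0.3² + 1.9²) ≈ 1.9.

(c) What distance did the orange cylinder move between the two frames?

1.1

The orange cylinder moved from about (13.7, 2.9) to (12.9, 2.2), a distance of √(0.8² + 0.7²) ≈ 1.1.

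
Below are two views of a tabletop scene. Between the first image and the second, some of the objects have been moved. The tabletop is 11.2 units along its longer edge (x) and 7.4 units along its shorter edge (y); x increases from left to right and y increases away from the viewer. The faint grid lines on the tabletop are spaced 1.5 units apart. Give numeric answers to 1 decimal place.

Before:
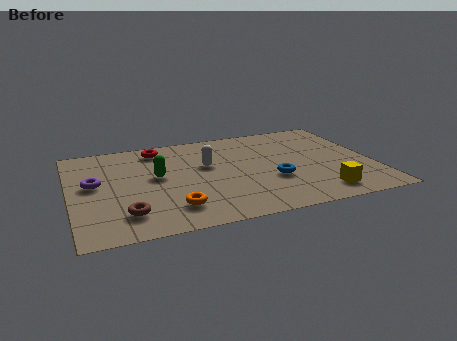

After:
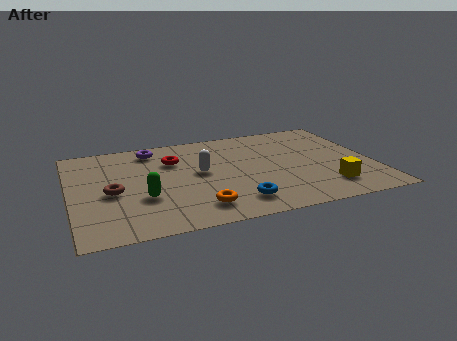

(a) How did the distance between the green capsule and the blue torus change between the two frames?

-0.9

They were about 4.4 units apart before and 3.5 after — 0.9 units closer together.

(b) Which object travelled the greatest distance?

the purple torus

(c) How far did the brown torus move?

1.7

The brown torus moved from about (1.9, 1.6) to (1.5, 3.3), a distance of √(0.4² + 1.7²) ≈ 1.7.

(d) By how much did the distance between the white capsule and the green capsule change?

+0.7

The distance was about 1.9 in the first image and 2.6 in the second, so they moved 0.7 units further apart.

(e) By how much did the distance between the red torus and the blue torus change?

-1.1

Before: roughly 5.4 units apart; after: 4.3. That's 1.1 units closer together.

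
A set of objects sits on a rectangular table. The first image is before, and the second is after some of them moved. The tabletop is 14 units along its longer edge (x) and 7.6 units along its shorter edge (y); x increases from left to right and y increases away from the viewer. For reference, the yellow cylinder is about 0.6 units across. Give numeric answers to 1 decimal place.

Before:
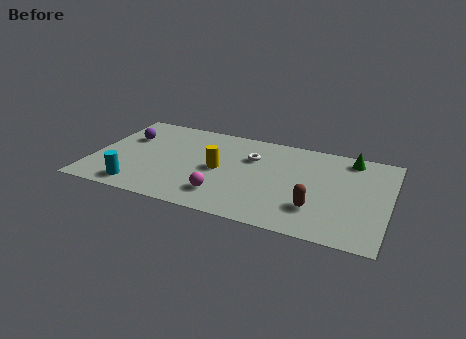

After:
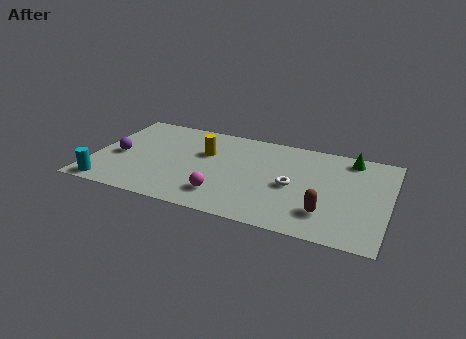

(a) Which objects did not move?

the magenta sphere and the green cone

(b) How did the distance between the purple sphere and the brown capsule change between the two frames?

+0.3

They were about 9.8 units apart before and 10.1 after — 0.3 units further apart.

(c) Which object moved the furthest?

the white torus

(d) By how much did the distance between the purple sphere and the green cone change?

+0.6

The distance was about 10.7 in the first image and 11.3 in the second, so they moved 0.6 units further apart.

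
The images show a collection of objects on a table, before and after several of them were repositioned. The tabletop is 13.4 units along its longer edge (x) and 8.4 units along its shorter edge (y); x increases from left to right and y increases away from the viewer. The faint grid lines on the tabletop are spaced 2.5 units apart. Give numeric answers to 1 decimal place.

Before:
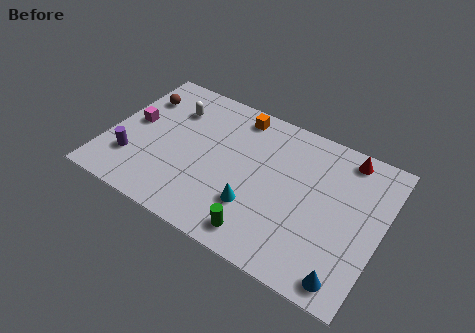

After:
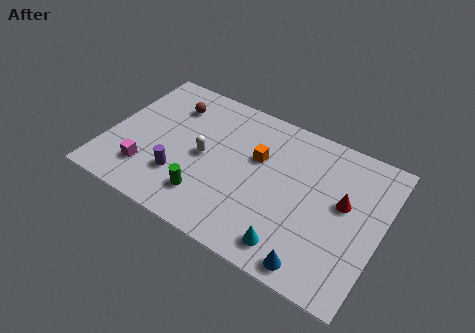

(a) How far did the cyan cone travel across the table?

2.3

The cyan cone moved from about (7.5, 2.5) to (9.5, 1.3), a distance of √(2.0² + 1.2²) ≈ 2.3.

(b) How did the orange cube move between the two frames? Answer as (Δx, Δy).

(1.3, -2.0)

The orange cube started near (5.9, 7.3) and ended near (7.2, 5.3).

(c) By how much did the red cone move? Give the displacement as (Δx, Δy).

(0.2, -2.6)

From the two frames, the red cone sits at roughly (11.3, 7.4) before and (11.5, 4.8) after.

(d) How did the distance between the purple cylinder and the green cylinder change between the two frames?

-5.2

The distance was about 6.7 in the first image and 1.5 in the second, so they moved 5.2 units closer together.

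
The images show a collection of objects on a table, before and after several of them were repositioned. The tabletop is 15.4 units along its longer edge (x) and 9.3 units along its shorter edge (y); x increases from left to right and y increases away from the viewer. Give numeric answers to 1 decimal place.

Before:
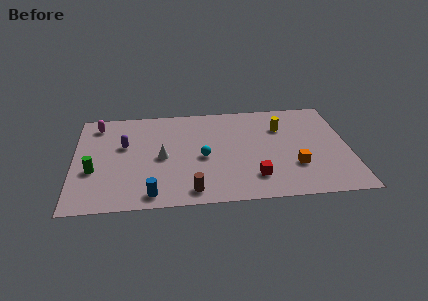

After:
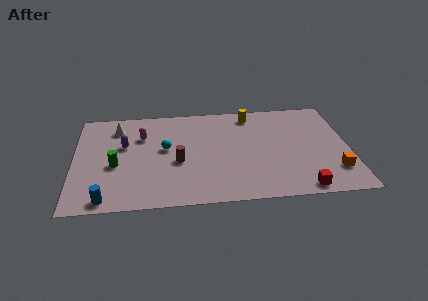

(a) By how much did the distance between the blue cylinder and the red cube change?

+5.0

They were about 5.8 units apart before and 10.8 after — 5.0 units further apart.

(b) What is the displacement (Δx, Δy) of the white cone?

(-2.5, 3.0)

The white cone was at about (4.9, 4.4) and moved to about (2.4, 7.4).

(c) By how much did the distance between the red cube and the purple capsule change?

+2.9

They were about 8.0 units apart before and 10.9 after — 2.9 units further apart.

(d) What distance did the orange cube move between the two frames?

2.3

From (12.3, 2.9) to (14.5, 2.3), the orange cube covered √(2.2² + 0.6²) ≈ 2.3 units.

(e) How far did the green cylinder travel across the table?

1.3

The green cylinder moved from about (1.1, 3.5) to (2.3, 3.9), a distance of √(1.2² + 0.4²) ≈ 1.3.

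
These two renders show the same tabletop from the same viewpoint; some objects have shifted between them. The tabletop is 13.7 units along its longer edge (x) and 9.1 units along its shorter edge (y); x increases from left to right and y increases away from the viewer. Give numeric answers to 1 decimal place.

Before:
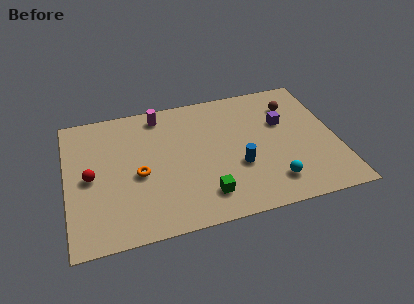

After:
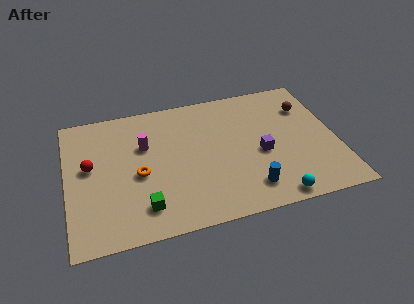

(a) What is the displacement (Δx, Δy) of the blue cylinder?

(0.4, -1.6)

The blue cylinder was at about (8.6, 3.3) and moved to about (9.0, 1.7).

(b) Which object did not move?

the orange torus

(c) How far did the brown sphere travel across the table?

0.8

The brown sphere moved from about (11.7, 6.9) to (12.4, 6.6), a distance of √(0.7² + 0.3²) ≈ 0.8.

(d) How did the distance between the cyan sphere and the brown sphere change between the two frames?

+0.9

They were about 5.3 units apart before and 6.2 after — 0.9 units further apart.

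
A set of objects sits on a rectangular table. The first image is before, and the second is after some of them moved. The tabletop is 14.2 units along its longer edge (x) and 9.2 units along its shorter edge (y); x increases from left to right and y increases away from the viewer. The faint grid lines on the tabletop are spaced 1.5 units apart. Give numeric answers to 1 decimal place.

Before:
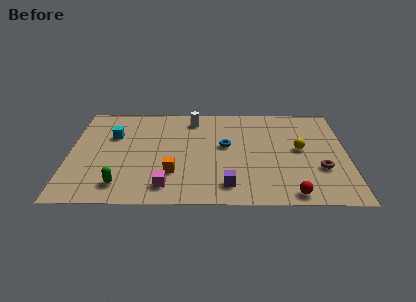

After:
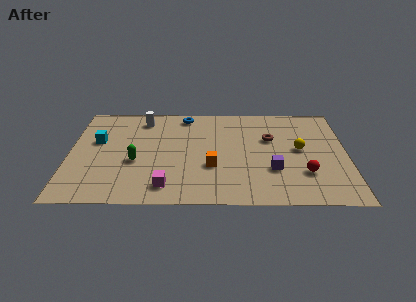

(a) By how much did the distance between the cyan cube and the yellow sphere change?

+0.7

Before: roughly 9.7 units apart; after: 10.4. That's 0.7 units further apart.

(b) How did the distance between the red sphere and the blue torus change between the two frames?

+2.7

The distance was about 5.4 in the first image and 8.1 in the second, so they moved 2.7 units further apart.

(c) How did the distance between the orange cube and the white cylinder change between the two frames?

+0.6

Before: roughly 5.1 units apart; after: 5.7. That's 0.6 units further apart.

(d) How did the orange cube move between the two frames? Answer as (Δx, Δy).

(2.0, 0.6)

The orange cube was at about (5.3, 2.7) and moved to about (7.3, 3.3).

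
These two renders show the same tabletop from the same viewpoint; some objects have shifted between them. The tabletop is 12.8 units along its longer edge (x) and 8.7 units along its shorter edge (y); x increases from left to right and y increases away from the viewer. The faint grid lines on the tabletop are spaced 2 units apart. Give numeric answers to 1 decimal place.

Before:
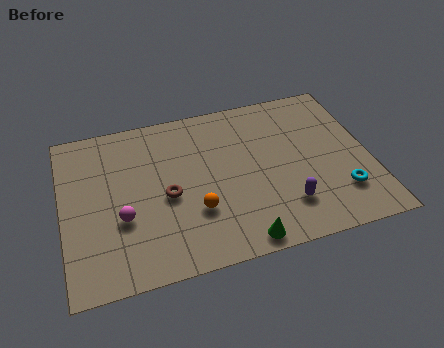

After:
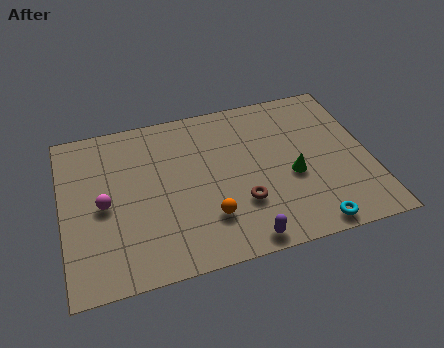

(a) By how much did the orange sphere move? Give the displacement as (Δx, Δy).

(0.5, -0.5)

The orange sphere was at about (5.4, 2.8) and moved to about (5.9, 2.3).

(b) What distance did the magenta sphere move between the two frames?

1.1

The magenta sphere was near (2.4, 3.2) before and (1.7, 4.1) after, so it travelled √(0.7² + 0.9²) ≈ 1.1 units.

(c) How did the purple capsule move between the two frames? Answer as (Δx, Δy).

(-1.9, -1.3)

The purple capsule was at about (9.1, 2.1) and moved to about (7.2, 0.8).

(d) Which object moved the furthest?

the green cone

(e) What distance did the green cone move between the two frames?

3.7

The green cone moved from about (7.1, 0.8) to (9.5, 3.6), a distance of √(2.4² + 2.8²) ≈ 3.7.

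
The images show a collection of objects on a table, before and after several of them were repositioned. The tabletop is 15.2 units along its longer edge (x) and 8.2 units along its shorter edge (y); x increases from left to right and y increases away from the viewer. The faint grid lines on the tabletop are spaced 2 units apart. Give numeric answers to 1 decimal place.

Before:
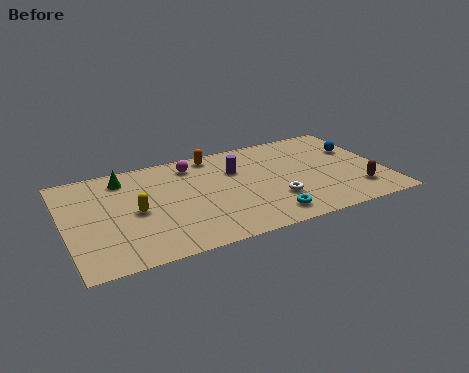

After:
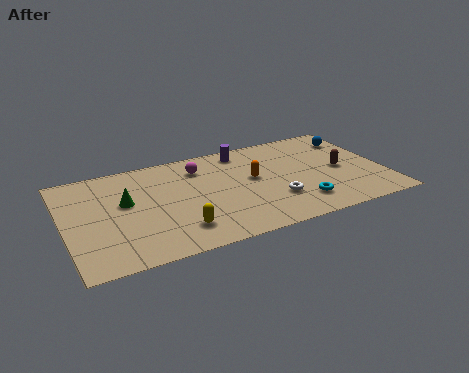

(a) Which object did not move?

the white torus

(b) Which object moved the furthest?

the orange capsule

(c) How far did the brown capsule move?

2.1

The brown capsule moved from about (13.7, 1.9) to (13.2, 3.9), a distance of √(0.5² + 2.0²) ≈ 2.1.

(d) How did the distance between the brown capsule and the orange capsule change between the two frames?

-4.0

Before: roughly 8.3 units apart; after: 4.3. That's 4.0 units closer together.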